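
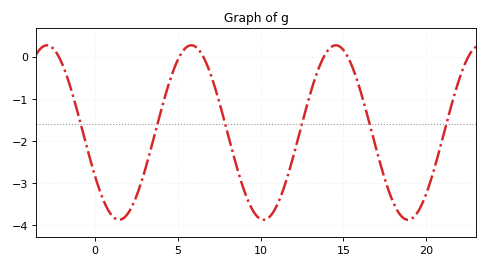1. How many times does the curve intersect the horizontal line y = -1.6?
6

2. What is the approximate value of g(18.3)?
-3.68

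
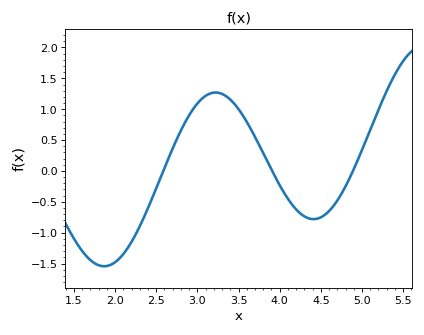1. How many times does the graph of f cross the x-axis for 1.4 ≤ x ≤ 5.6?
3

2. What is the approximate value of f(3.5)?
1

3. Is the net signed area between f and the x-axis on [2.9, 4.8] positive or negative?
positive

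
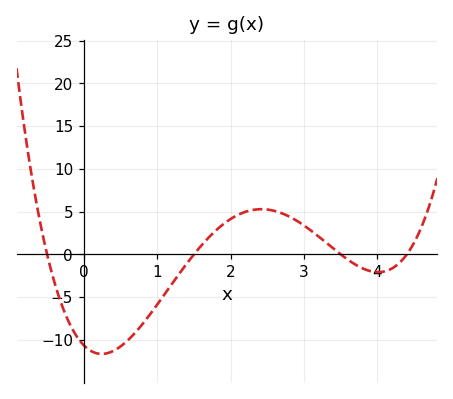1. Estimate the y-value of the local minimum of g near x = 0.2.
-11.6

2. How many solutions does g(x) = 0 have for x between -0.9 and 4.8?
4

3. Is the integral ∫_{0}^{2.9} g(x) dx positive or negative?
negative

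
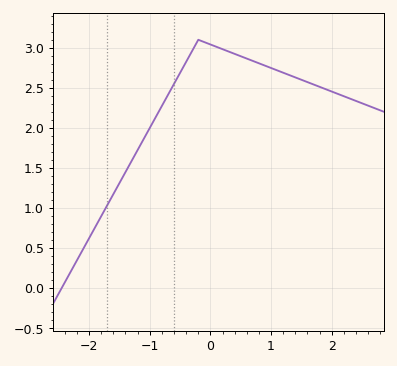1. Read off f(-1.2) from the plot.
1.7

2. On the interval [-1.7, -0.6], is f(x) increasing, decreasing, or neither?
increasing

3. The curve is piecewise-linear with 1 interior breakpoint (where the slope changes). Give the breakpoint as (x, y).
(-0.2, 3.1)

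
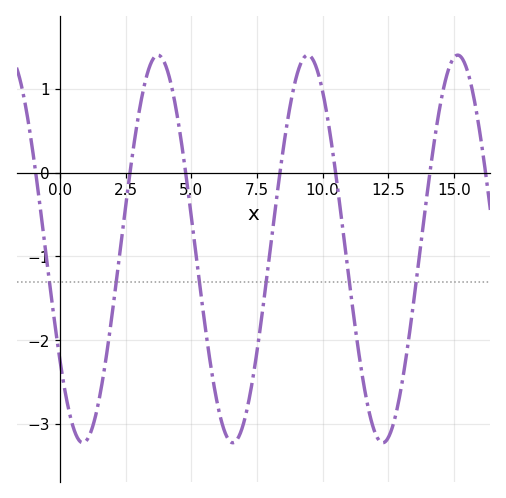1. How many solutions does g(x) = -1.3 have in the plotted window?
6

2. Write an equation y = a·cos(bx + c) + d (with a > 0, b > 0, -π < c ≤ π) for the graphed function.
y = 2.31cos(1.1x + 2.19) - 0.91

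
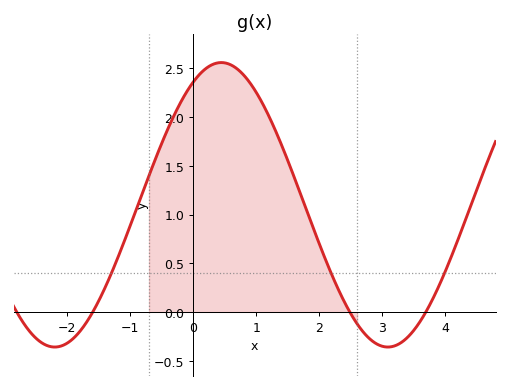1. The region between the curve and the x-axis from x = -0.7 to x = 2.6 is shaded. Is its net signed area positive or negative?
positive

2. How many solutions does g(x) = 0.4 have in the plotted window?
3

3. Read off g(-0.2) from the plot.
2.15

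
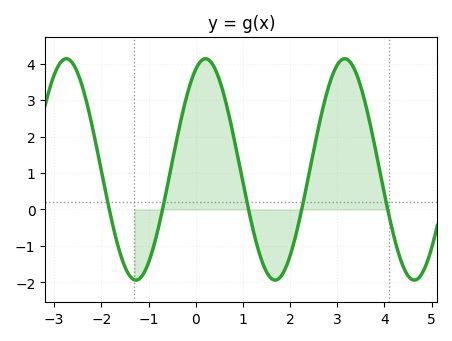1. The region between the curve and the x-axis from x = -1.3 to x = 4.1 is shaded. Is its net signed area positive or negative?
positive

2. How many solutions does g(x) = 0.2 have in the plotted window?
5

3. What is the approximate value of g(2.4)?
0.975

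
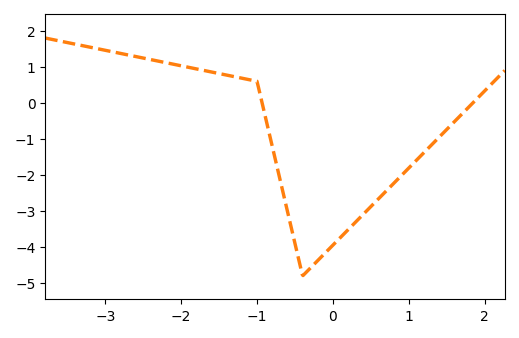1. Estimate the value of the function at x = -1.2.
0.686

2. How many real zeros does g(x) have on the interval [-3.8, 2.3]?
2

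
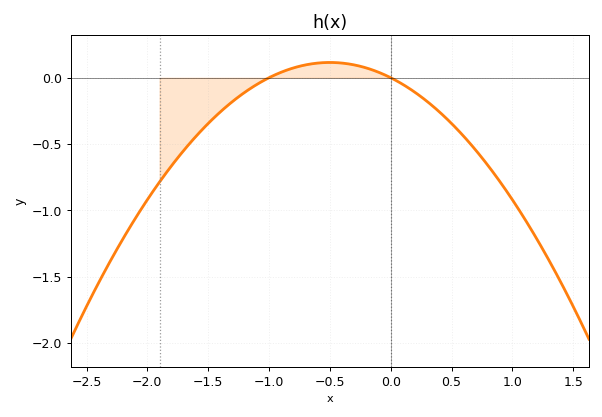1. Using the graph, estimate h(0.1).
-0.05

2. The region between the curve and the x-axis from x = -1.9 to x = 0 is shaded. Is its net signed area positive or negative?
negative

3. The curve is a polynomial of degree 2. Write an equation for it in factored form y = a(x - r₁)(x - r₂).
y = -0.46(x + 1)(x - 0)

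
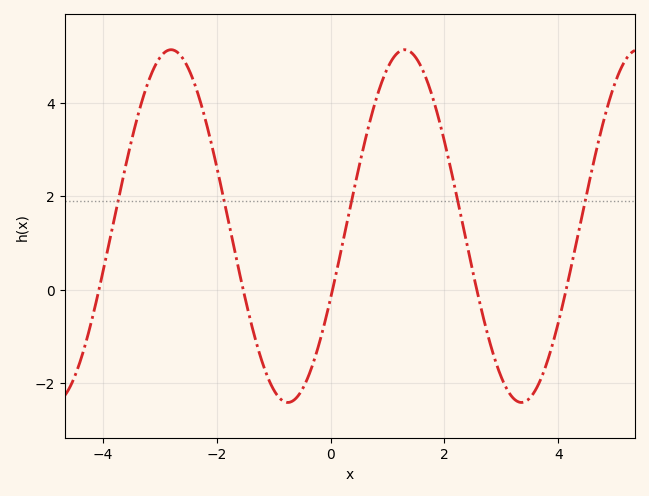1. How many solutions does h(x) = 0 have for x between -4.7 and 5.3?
5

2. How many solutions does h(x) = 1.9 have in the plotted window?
5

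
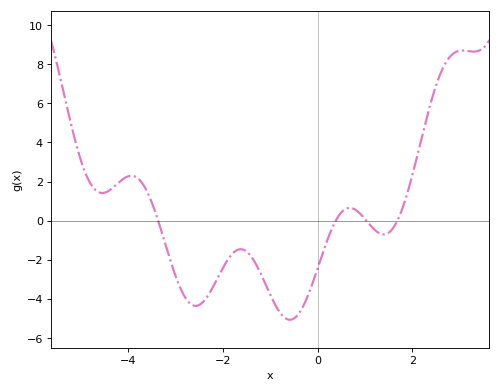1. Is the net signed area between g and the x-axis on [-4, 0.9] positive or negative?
negative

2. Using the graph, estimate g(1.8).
0.8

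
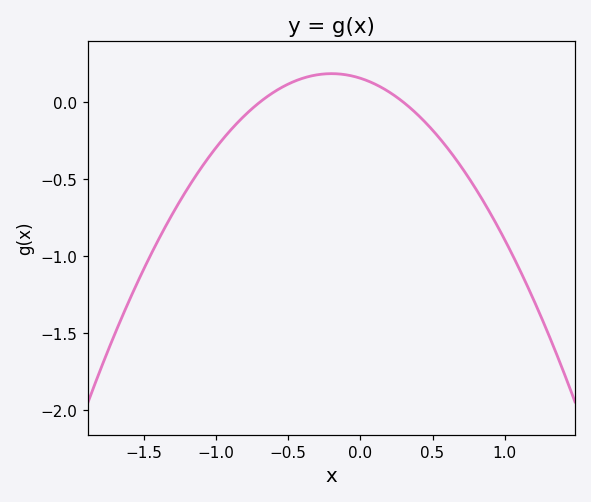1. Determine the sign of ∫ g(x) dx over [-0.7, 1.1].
negative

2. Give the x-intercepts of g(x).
-0.7, 0.3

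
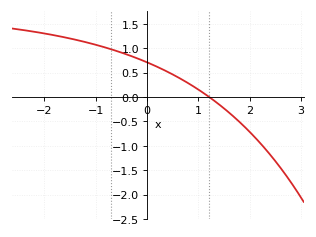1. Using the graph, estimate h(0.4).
0.516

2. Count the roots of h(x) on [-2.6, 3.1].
1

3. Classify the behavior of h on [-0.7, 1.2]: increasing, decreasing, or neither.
decreasing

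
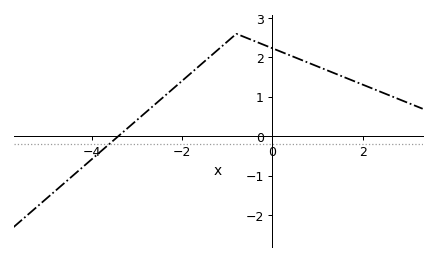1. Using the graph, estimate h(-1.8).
1.61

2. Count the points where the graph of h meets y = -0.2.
1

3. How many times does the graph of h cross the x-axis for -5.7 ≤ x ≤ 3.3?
1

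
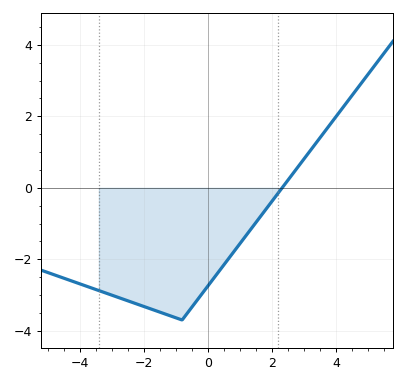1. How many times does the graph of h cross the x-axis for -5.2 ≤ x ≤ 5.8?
1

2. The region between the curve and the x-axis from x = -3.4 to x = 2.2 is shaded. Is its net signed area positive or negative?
negative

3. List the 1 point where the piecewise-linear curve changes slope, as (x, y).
(-0.8, -3.7)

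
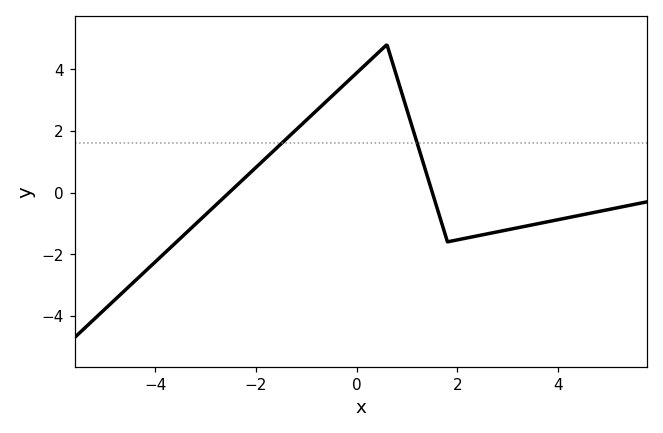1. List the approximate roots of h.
-2.6, 1.6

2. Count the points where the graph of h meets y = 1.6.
2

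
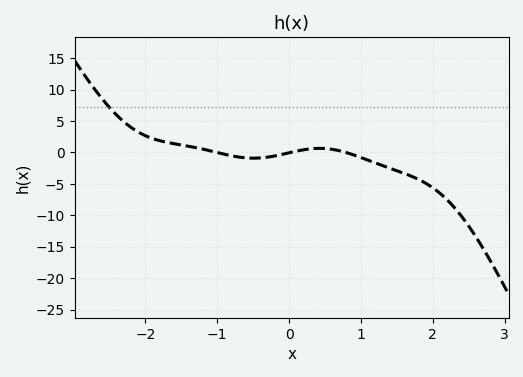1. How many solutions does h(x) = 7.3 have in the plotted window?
1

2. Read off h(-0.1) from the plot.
-0.5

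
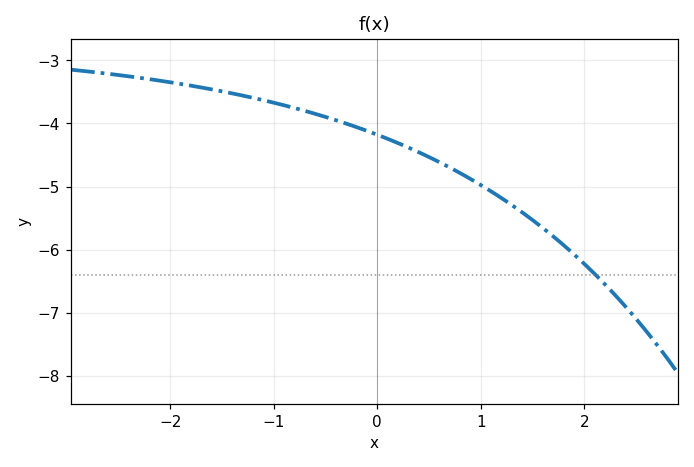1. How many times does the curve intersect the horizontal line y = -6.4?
1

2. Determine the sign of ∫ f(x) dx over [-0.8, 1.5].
negative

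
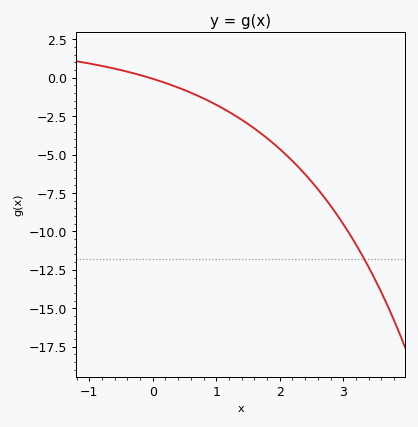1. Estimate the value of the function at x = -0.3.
0.5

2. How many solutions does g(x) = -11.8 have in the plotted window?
1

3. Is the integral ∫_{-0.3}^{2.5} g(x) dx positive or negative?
negative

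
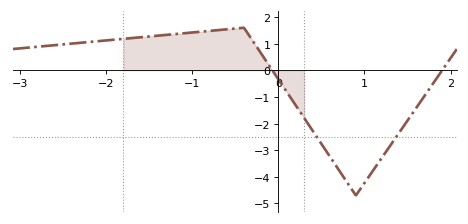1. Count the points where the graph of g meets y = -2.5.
2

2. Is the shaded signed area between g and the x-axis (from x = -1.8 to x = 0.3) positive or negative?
positive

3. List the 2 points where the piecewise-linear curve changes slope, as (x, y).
(-0.4, 1.6); (0.9, -4.7)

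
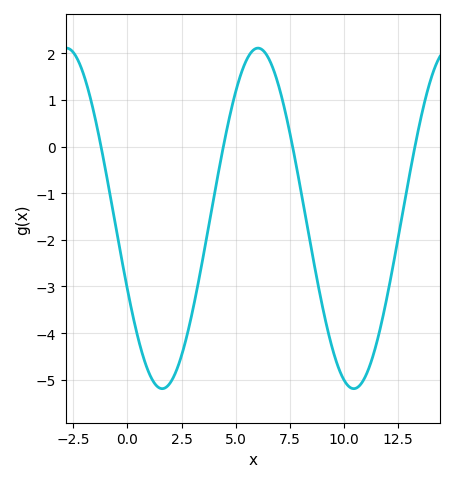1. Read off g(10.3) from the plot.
-5.17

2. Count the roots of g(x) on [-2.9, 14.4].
4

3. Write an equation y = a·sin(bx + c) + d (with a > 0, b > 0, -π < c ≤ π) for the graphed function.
y = 3.65sin(0.71x - 2.71) - 1.54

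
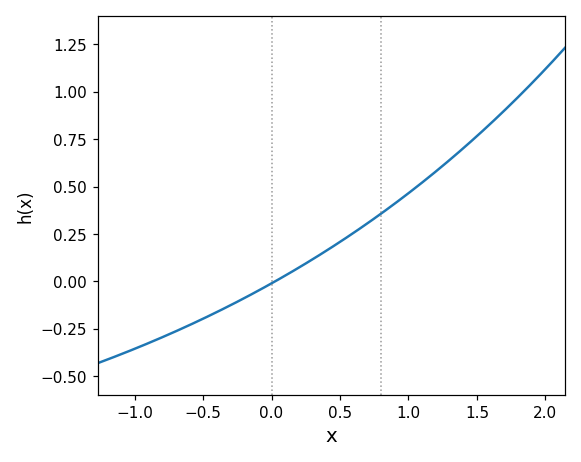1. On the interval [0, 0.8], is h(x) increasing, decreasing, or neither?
increasing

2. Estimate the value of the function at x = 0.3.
0.117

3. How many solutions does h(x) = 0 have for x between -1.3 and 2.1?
1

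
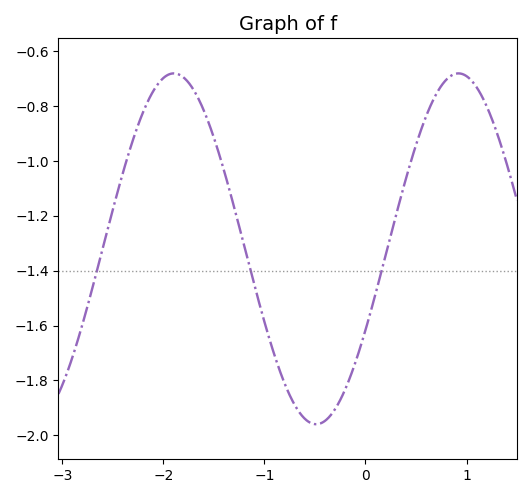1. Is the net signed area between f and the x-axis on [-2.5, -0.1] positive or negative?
negative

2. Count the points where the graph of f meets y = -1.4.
3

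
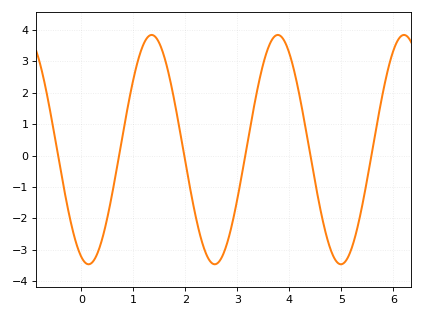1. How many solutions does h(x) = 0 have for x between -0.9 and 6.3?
6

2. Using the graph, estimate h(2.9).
-2.2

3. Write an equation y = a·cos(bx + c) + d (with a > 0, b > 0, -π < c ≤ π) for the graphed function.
y = 3.65cos(2.6x + 2.8) + 0.19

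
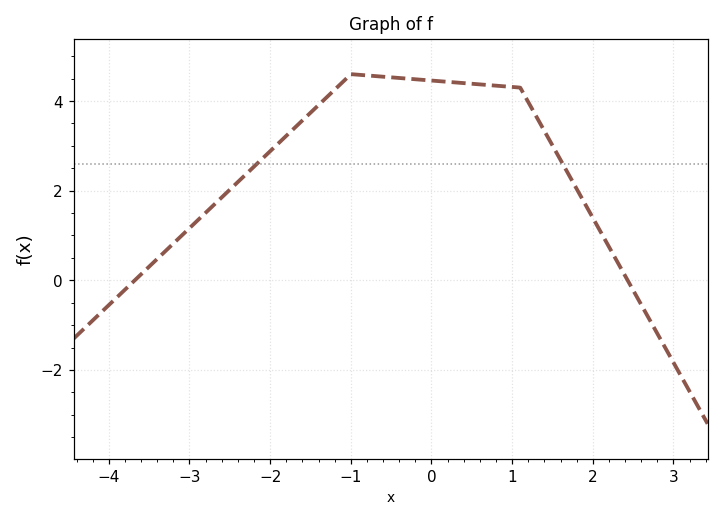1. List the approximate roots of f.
-3.6, 2.4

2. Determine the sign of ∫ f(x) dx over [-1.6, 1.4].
positive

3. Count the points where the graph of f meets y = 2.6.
2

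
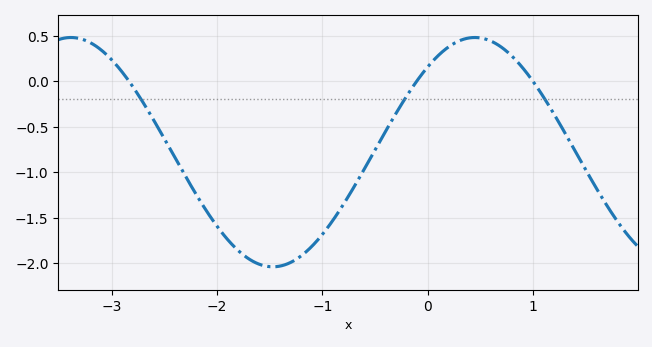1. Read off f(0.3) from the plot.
0.444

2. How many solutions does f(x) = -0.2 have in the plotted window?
3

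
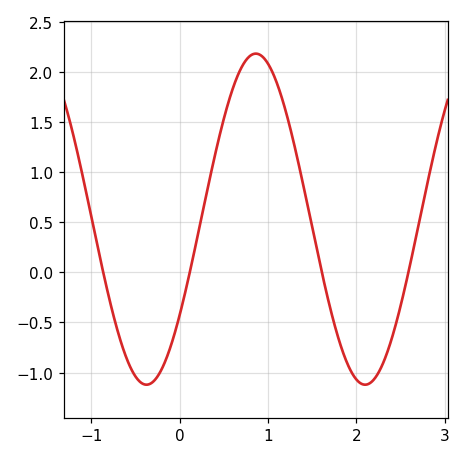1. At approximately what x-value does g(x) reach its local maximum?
0.861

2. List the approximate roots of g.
-0.864, 0.115, 1.61, 2.59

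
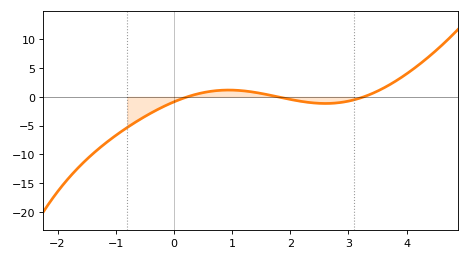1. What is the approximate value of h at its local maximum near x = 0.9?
1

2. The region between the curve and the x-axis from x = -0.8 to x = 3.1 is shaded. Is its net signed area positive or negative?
negative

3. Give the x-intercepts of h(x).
0.2, 1.8, 3.3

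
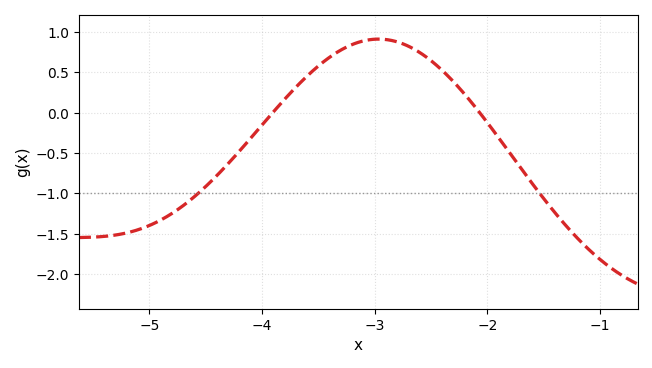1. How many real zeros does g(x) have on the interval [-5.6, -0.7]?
2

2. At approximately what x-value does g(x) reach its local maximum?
-3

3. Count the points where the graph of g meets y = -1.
2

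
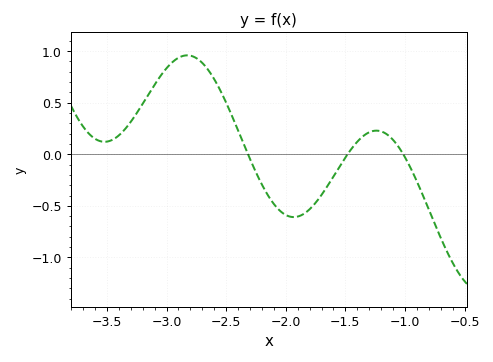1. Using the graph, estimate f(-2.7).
0.885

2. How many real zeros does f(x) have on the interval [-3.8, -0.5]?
3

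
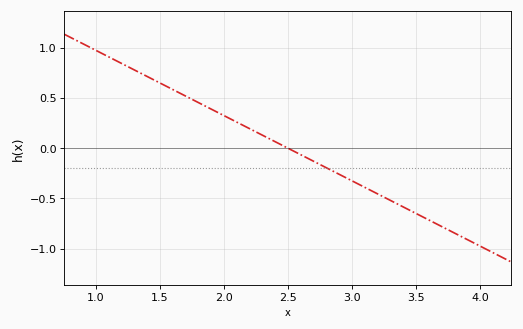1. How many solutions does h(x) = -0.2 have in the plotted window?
1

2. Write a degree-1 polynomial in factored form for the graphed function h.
y = -0.65(x - 2.5)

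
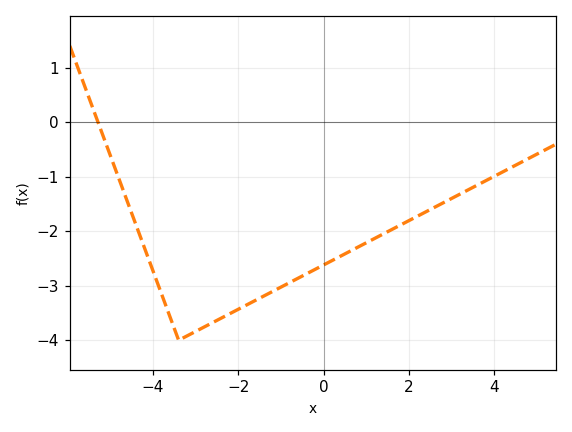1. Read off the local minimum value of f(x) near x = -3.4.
-4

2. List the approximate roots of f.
-5.2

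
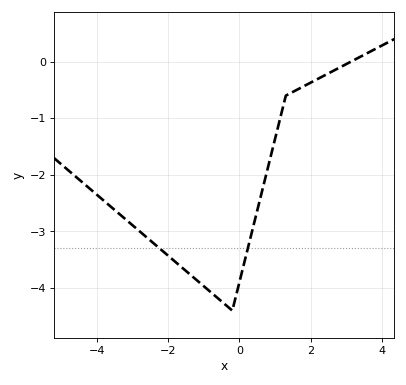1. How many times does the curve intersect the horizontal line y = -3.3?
2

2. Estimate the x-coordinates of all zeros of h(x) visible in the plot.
3.2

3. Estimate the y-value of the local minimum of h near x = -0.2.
-4.4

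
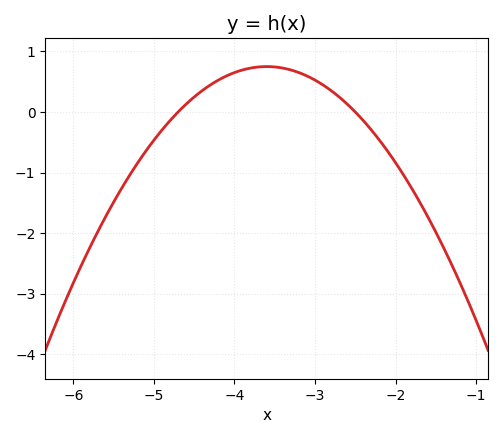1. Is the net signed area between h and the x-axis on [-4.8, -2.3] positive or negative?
positive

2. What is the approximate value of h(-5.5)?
-1.49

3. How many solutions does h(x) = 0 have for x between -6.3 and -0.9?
2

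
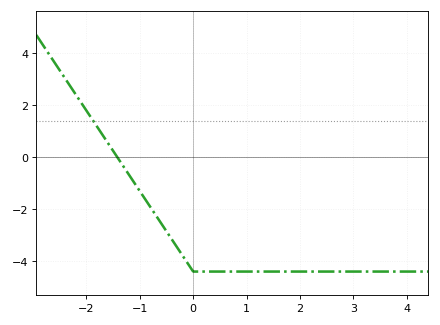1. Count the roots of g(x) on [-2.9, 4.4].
1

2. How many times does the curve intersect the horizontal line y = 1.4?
1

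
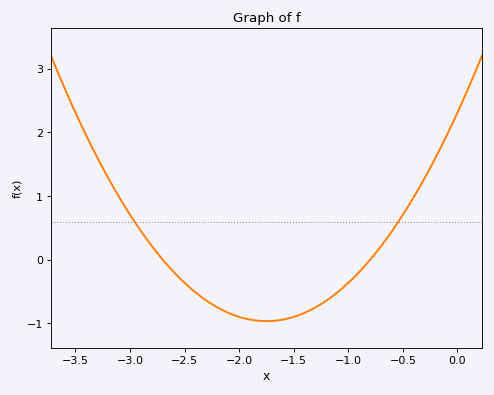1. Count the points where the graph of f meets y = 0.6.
2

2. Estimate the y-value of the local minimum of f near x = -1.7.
-0.966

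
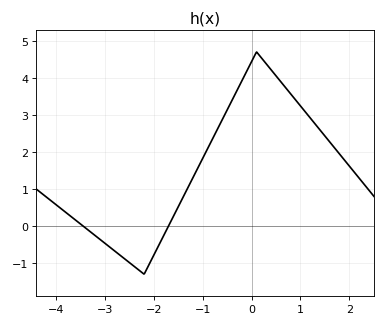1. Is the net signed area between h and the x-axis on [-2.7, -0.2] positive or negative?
positive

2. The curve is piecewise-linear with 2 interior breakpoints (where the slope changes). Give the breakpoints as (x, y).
(-2.2, -1.3); (0.1, 4.7)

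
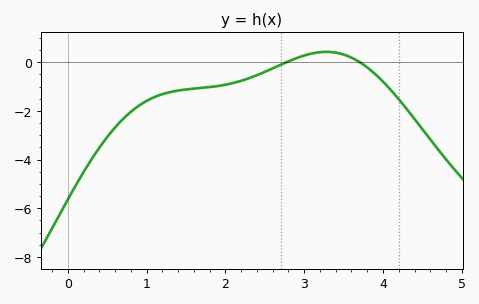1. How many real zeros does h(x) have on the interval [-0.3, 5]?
2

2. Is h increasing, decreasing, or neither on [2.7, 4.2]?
neither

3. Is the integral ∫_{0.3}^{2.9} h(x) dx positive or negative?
negative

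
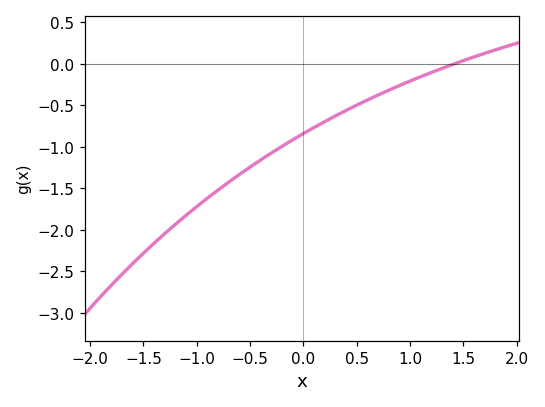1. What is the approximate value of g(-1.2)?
-1.95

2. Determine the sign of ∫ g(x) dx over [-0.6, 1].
negative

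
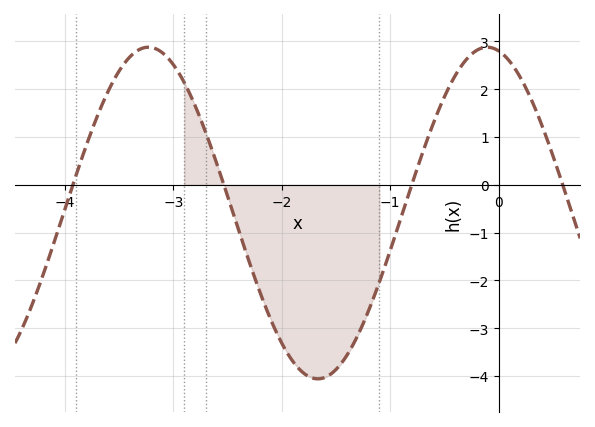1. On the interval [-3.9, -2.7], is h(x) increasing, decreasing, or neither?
neither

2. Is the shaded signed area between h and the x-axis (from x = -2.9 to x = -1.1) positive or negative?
negative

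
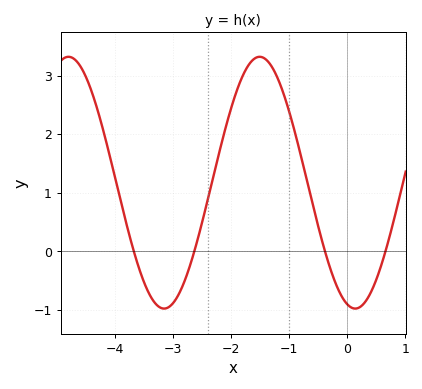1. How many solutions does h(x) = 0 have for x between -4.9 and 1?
4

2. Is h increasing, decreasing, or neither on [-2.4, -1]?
neither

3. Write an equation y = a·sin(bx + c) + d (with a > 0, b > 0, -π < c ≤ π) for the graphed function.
y = 2.15sin(1.91x - 1.83) + 1.17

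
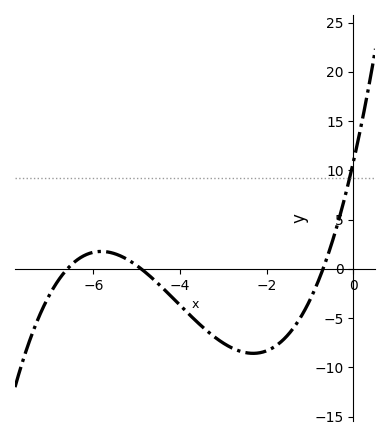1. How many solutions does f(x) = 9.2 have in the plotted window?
1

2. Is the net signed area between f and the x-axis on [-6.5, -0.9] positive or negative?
negative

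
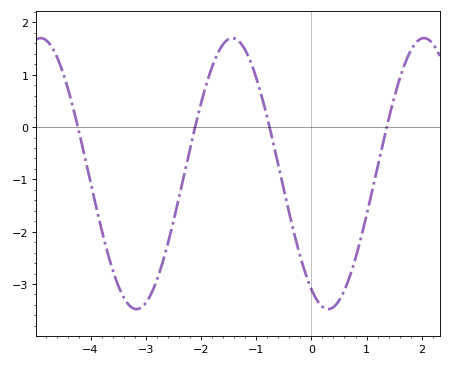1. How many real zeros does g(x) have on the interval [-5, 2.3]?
4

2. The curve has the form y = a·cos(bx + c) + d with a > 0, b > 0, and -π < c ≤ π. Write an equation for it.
y = 2.59cos(1.8x + 2.6) - 0.89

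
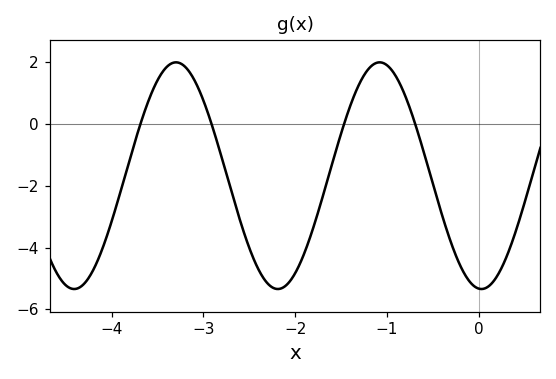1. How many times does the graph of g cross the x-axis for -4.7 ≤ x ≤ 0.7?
4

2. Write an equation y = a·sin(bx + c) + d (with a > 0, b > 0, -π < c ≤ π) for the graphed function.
y = 3.67sin(2.8x - 1.7) - 1.67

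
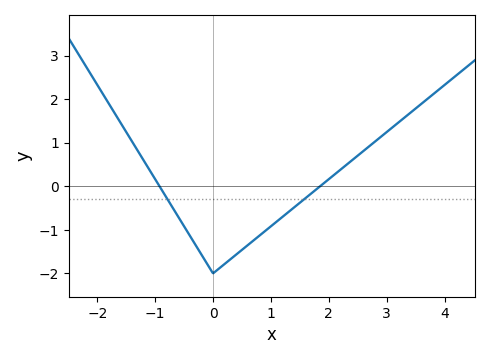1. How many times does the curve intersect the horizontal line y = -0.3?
2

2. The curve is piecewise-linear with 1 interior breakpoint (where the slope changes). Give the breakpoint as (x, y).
(0, -2)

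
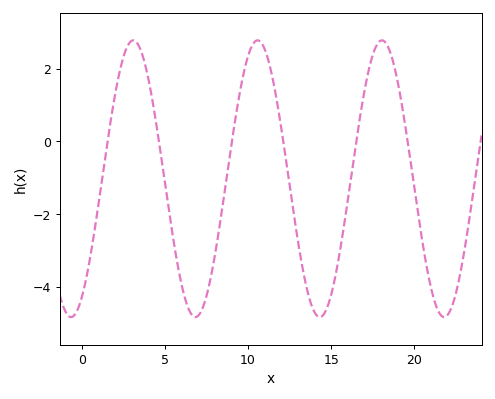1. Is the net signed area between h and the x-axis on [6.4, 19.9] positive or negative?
negative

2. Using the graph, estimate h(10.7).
2.76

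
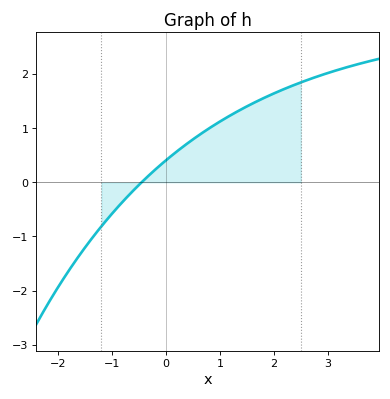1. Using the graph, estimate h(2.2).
1.73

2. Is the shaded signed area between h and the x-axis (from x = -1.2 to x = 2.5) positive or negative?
positive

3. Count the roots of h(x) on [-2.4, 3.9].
1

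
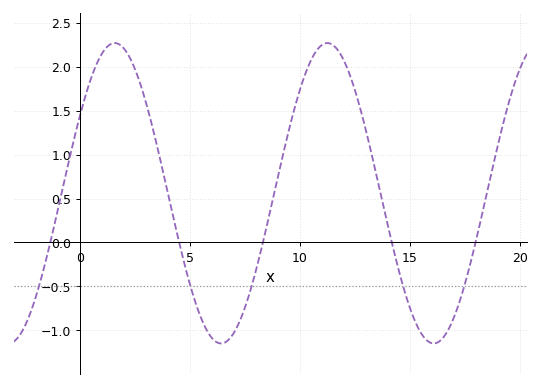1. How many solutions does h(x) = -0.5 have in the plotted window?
5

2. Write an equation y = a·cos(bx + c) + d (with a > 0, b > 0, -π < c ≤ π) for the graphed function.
y = 1.71cos(0.65x - 1) + 0.56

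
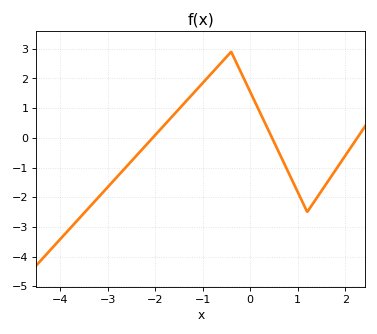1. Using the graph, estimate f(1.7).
-1.31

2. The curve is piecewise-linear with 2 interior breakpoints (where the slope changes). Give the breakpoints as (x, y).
(-0.4, 2.9); (1.2, -2.5)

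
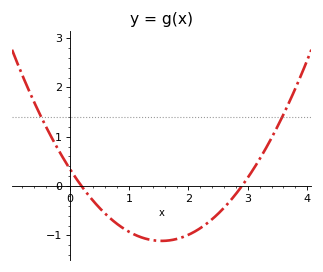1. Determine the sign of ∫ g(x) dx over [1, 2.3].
negative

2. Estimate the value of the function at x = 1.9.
-1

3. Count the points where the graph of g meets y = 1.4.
2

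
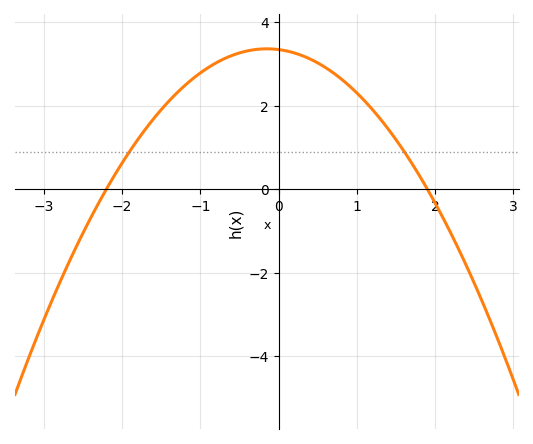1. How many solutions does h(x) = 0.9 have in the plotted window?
2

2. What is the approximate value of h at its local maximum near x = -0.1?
3.4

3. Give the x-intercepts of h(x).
-2.2, 1.9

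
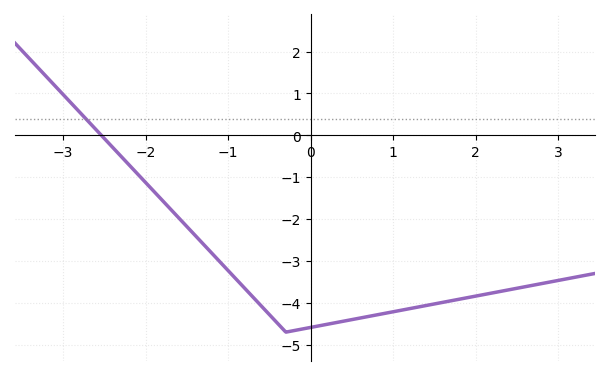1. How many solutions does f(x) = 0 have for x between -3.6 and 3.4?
1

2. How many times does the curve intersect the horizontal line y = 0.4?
1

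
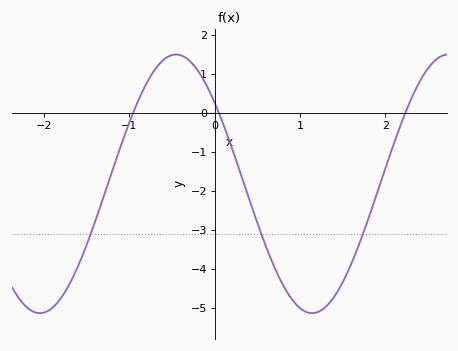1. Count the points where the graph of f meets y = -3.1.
3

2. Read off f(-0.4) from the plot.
1.49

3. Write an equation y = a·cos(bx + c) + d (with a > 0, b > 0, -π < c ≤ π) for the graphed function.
y = 3.32cos(1.97x + 0.892) - 1.81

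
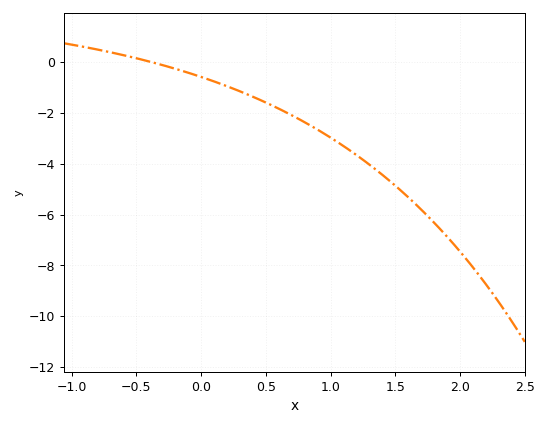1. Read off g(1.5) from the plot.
-4.8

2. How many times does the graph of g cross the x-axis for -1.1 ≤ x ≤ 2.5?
1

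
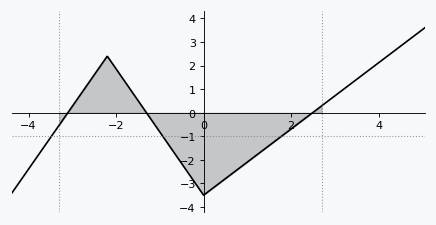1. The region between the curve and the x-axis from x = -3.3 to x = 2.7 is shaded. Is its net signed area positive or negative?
negative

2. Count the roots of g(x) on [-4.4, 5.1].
3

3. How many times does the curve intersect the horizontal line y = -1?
3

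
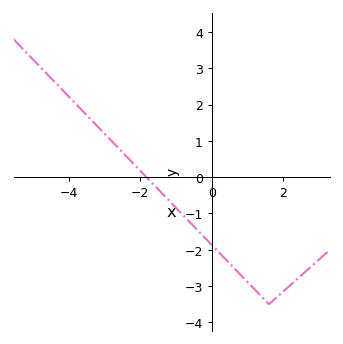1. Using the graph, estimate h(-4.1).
2.3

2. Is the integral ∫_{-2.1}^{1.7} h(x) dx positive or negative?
negative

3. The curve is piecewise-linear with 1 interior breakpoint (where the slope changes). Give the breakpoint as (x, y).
(1.6, -3.5)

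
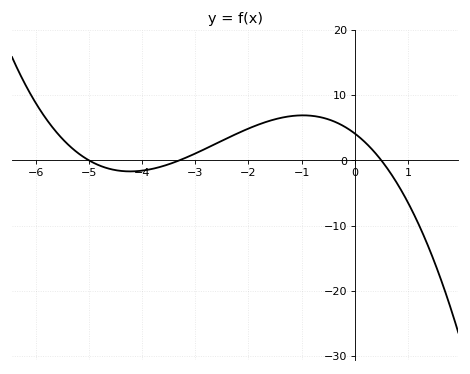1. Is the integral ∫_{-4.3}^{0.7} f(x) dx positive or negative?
positive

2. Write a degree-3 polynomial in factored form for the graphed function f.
y = -0.5(x + 5)(x + 3.3)(x - 0.5)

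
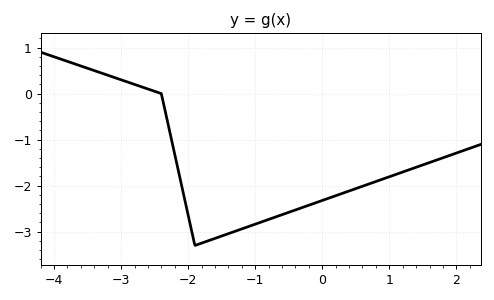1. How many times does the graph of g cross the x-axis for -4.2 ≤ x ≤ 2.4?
1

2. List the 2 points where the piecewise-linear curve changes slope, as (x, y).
(-2.4, 0); (-1.9, -3.3)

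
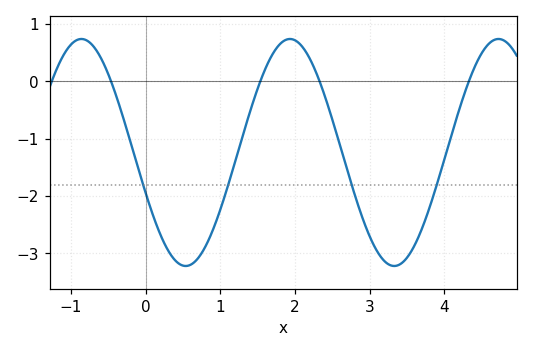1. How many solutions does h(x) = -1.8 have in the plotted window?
4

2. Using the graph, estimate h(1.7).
0.5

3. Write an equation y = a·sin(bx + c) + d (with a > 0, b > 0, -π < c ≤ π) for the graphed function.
y = 1.98sin(2.2x - 2.8) - 1.24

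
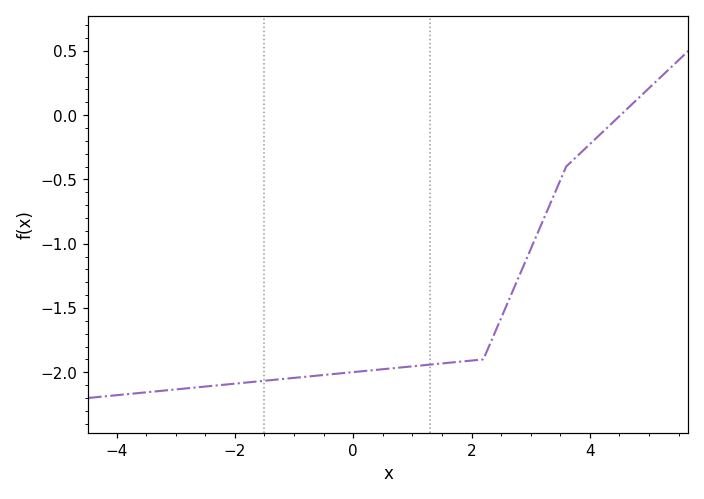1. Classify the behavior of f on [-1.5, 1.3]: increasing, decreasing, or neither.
increasing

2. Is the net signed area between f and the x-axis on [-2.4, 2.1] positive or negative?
negative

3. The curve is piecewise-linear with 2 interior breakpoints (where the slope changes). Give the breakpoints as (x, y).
(2.2, -1.9); (3.6, -0.4)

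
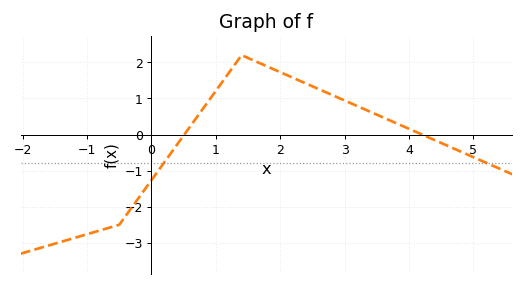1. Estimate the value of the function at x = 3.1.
0.866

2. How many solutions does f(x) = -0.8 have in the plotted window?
2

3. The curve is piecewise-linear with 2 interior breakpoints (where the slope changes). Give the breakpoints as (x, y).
(-0.5, -2.5); (1.4, 2.2)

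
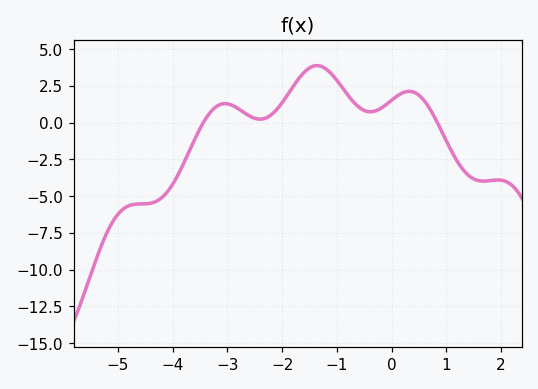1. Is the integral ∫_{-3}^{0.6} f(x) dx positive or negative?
positive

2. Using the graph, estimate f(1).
-1.2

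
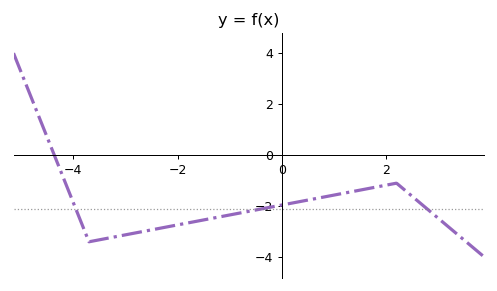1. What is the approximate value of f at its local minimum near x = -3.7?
-3.4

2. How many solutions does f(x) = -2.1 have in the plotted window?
3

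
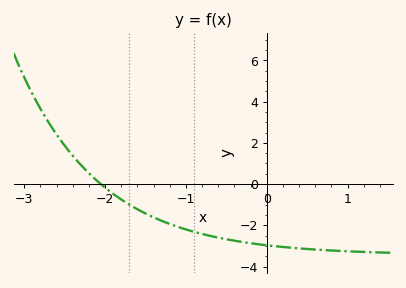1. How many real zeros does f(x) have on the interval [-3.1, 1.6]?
1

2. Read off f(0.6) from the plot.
-3.2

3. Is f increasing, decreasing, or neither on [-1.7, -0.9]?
decreasing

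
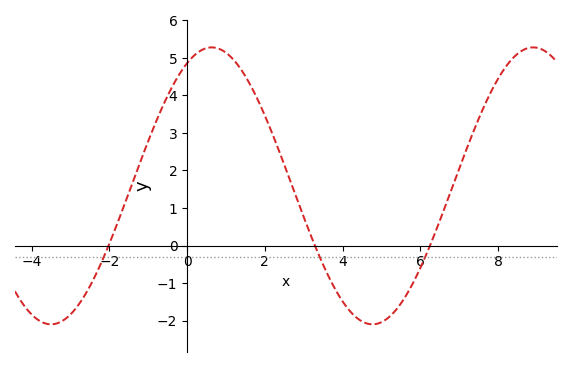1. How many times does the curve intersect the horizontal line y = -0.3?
3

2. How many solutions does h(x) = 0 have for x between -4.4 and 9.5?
3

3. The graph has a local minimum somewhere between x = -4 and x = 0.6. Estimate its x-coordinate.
-3.6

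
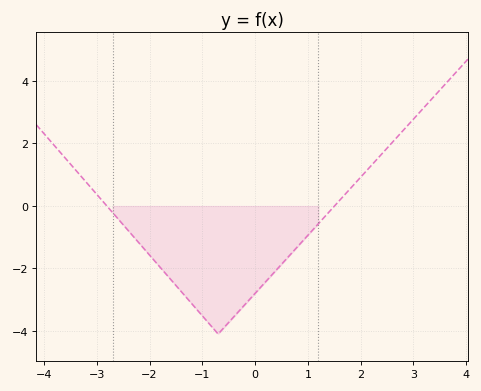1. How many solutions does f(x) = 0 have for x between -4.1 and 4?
2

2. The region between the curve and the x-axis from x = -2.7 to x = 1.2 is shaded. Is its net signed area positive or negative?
negative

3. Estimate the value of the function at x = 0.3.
-2.24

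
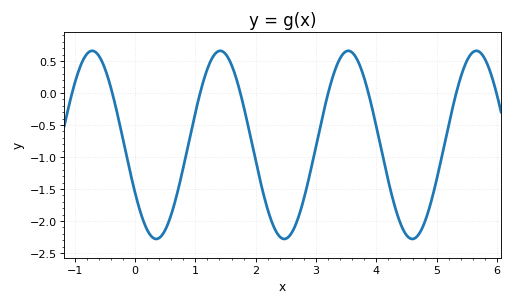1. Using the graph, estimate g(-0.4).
0.084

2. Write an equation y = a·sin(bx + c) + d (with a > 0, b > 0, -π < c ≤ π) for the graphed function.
y = 1.47sin(2.96x - 2.61) - 0.81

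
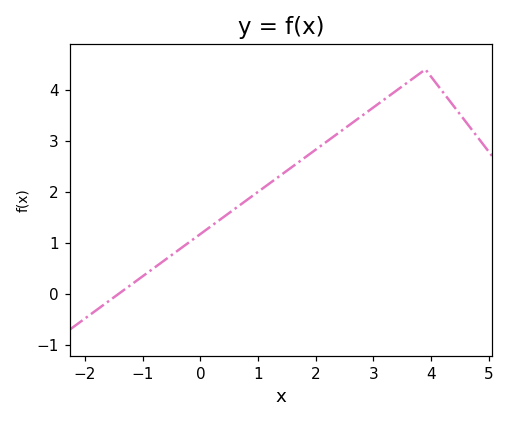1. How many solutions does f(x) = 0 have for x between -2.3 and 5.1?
1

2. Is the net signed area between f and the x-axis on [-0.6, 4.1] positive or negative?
positive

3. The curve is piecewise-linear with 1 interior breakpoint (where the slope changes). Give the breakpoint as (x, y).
(3.9, 4.4)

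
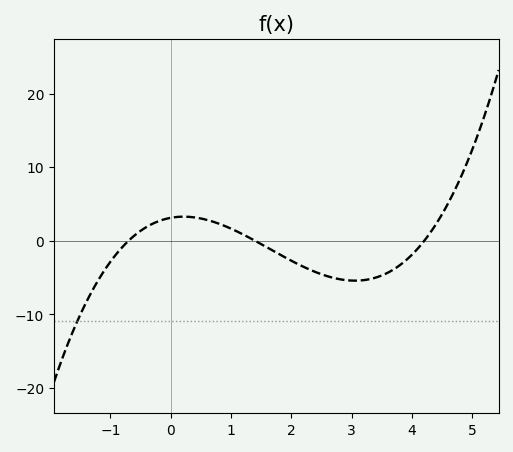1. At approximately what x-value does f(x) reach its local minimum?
3.1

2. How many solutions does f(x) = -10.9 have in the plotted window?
1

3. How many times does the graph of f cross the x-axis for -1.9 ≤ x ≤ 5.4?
3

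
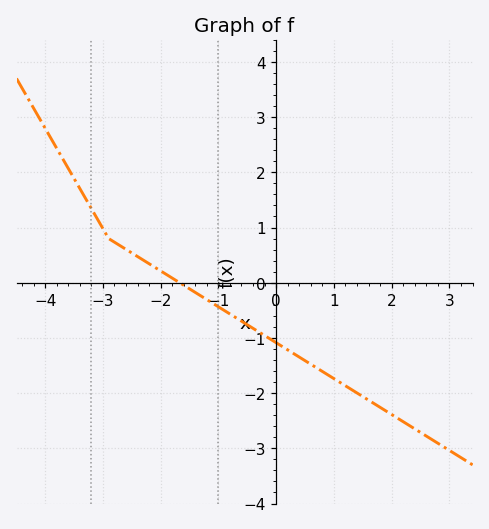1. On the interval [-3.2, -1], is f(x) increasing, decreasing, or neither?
decreasing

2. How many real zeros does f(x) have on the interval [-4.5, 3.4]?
1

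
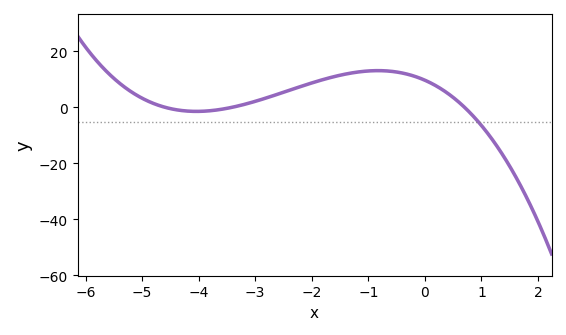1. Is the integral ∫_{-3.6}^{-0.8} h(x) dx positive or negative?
positive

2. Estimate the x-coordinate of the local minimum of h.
-4.04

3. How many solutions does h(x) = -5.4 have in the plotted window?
1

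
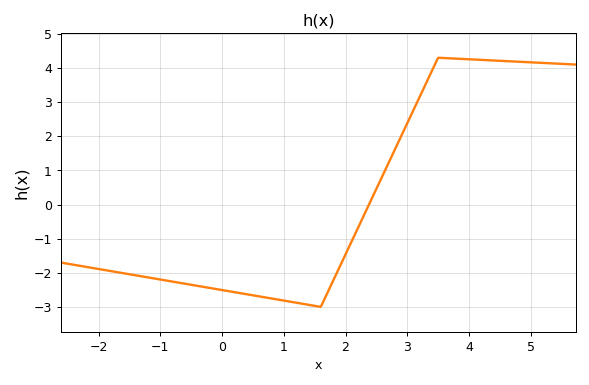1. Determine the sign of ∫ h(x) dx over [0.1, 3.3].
negative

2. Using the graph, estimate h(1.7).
-2.6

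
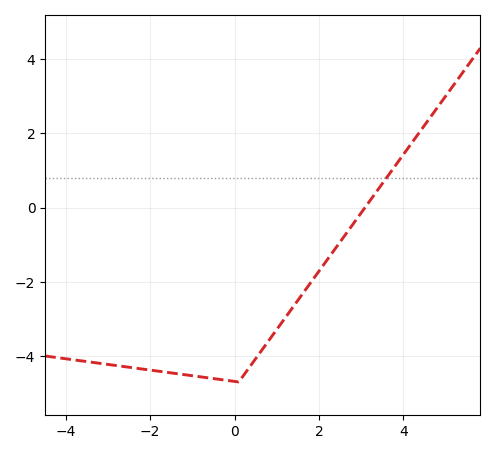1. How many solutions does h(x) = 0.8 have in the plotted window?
1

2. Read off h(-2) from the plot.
-4.38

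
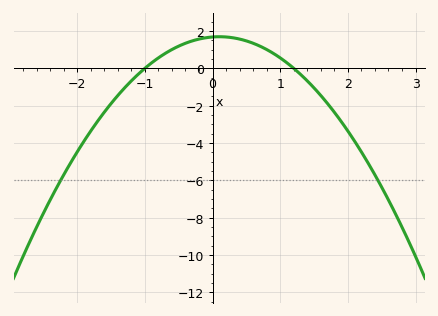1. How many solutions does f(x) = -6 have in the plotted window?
2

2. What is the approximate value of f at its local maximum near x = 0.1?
1.6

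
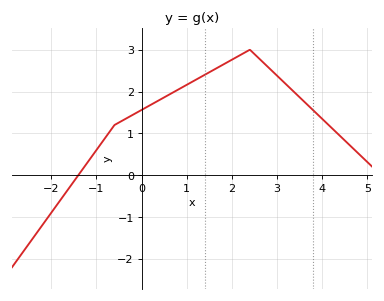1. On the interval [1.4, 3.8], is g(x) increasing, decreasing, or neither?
neither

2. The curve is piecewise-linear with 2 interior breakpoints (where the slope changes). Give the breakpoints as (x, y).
(-0.6, 1.2); (2.4, 3)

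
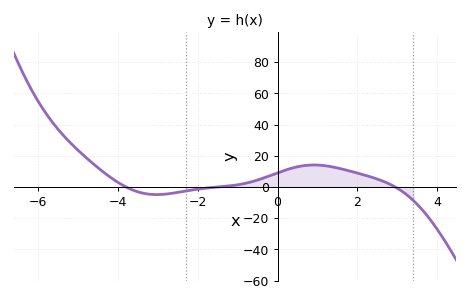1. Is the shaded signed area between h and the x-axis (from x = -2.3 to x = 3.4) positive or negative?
positive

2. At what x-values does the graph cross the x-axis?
-3.8, -1.4, 3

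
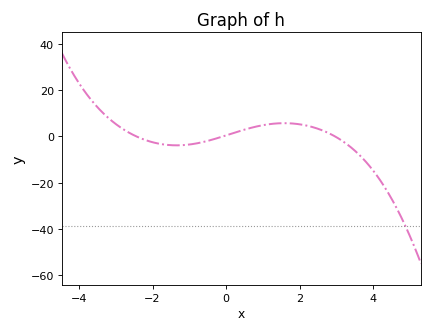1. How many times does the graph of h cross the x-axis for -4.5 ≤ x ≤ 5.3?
3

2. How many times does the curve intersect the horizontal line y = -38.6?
1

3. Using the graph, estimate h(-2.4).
0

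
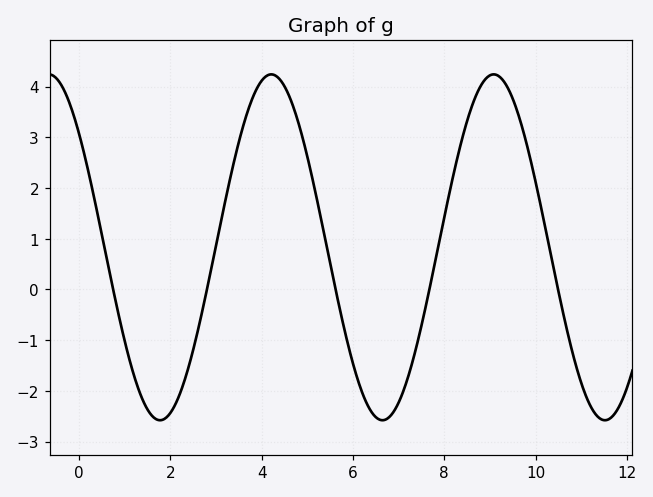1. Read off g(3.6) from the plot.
3.23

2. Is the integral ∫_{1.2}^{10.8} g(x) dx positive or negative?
positive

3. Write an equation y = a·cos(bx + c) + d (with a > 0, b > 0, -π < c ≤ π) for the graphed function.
y = 3.41cos(1.29x + 0.85) + 0.83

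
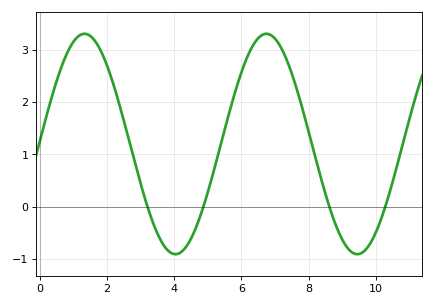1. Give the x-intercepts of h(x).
3.2, 4.87, 8.62, 10.3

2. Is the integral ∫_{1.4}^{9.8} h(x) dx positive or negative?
positive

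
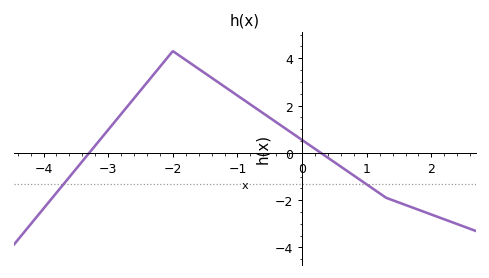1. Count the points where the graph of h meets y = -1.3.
2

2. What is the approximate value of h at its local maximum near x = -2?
4.2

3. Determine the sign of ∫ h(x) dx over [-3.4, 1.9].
positive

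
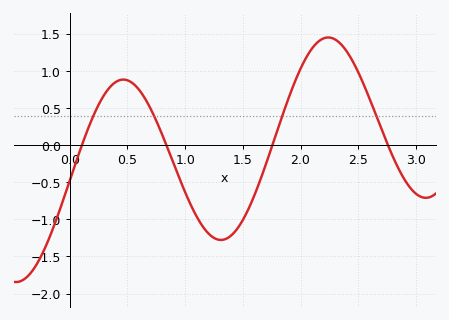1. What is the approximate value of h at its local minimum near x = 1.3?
-1.28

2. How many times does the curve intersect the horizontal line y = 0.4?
4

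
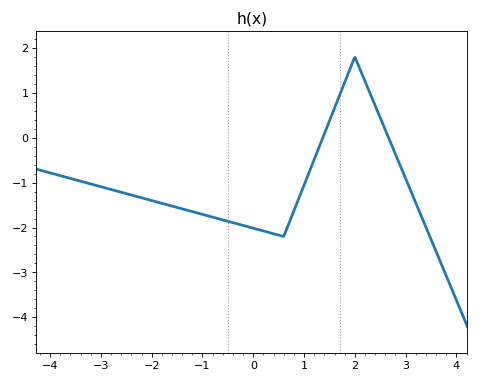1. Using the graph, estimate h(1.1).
-0.8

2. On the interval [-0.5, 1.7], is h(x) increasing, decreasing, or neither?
neither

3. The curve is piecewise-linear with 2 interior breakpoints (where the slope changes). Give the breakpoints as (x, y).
(0.6, -2.2); (2, 1.8)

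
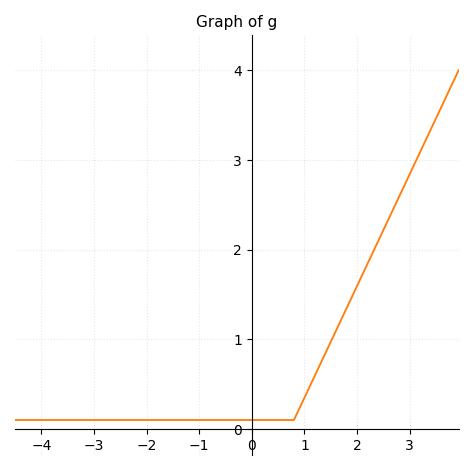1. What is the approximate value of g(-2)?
0.1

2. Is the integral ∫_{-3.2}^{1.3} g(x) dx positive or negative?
positive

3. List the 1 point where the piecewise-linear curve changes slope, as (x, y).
(0.8, 0.1)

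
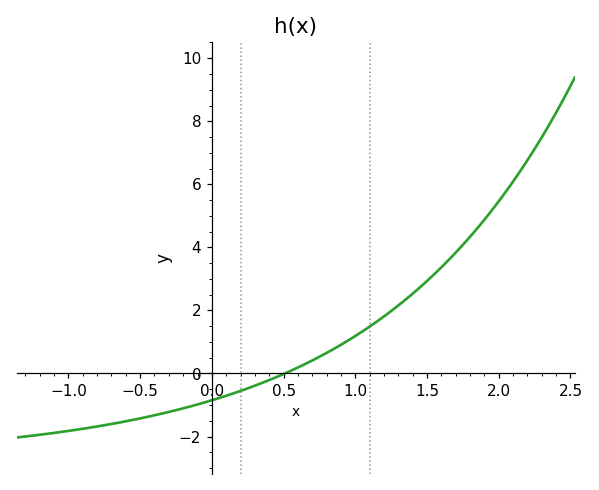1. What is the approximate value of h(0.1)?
-0.707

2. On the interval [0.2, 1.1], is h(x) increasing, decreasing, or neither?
increasing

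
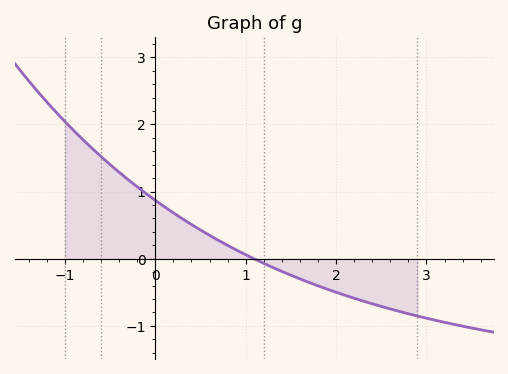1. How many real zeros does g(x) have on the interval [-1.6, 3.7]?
1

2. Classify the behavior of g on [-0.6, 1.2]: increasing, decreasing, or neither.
decreasing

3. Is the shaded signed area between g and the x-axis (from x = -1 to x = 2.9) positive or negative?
positive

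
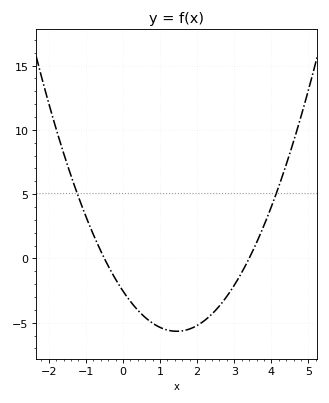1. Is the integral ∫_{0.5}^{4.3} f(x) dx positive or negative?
negative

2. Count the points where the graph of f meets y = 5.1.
2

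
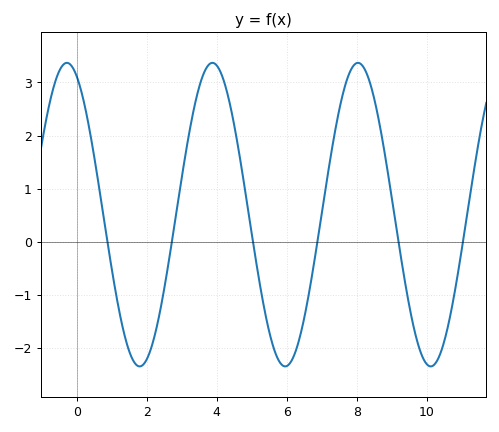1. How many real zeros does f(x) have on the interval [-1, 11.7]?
6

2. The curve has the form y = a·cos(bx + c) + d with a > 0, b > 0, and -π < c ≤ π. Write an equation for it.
y = 2.86cos(1.51x + 0.43) + 0.51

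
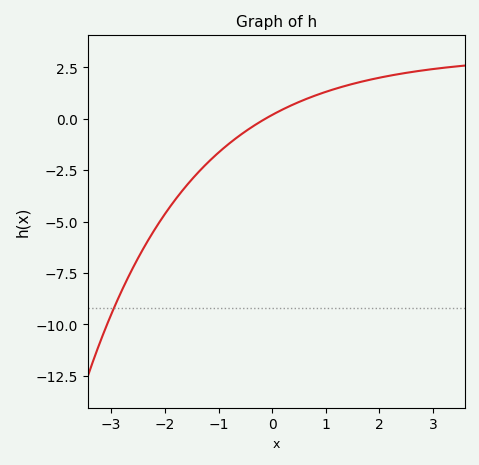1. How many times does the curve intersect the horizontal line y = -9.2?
1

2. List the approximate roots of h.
-0.13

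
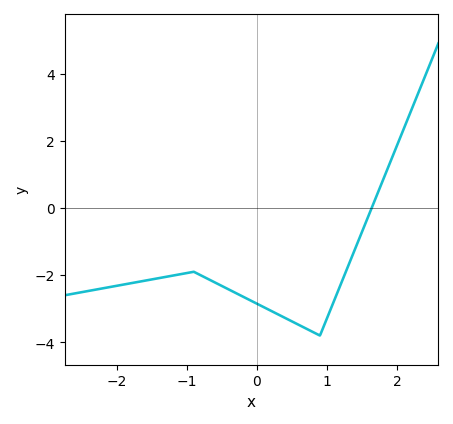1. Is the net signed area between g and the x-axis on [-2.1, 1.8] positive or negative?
negative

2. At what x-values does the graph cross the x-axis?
1.6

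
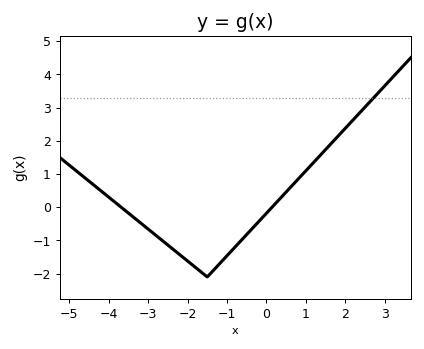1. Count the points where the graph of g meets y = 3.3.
1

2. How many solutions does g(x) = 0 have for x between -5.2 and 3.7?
2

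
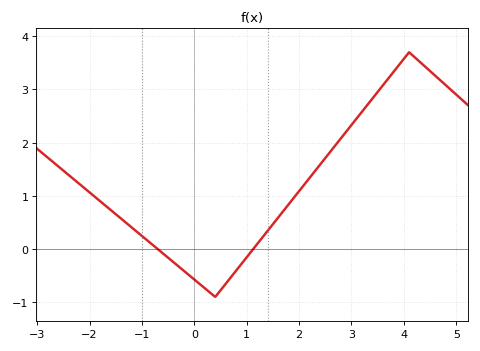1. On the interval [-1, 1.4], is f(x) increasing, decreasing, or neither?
neither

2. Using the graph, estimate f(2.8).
2.1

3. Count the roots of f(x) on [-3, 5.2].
2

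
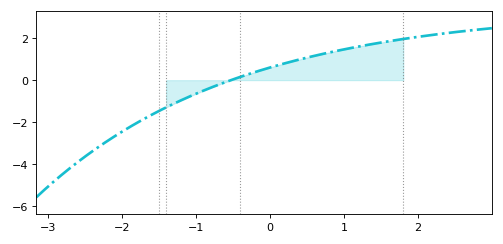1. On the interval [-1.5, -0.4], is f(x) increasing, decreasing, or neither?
increasing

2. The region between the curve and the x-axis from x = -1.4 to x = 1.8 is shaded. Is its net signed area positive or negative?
positive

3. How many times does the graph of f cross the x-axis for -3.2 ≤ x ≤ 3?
1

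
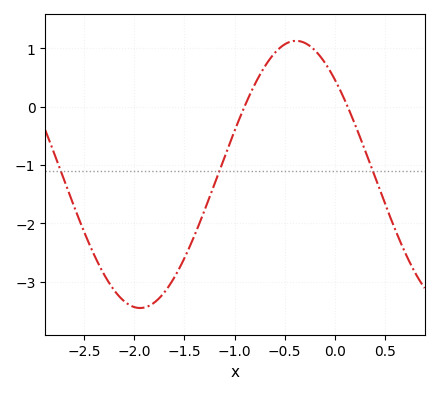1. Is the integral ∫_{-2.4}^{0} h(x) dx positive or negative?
negative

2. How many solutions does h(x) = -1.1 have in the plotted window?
3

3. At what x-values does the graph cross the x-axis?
-0.902, 0.128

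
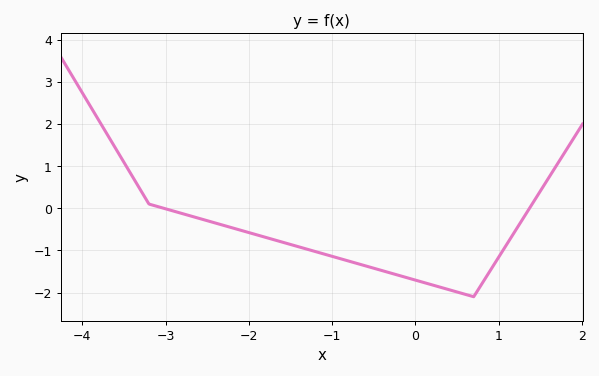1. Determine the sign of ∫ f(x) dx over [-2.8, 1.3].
negative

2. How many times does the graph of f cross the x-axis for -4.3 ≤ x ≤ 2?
2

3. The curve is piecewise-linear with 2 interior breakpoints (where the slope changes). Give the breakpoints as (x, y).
(-3.2, 0.1); (0.7, -2.1)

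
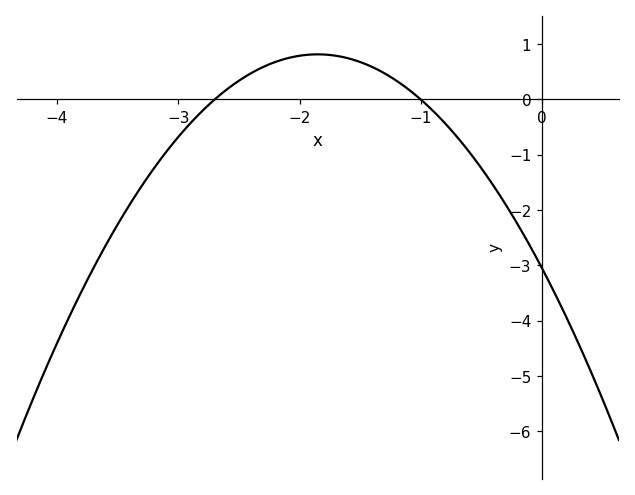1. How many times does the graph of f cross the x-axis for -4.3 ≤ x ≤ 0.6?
2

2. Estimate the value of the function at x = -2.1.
0.746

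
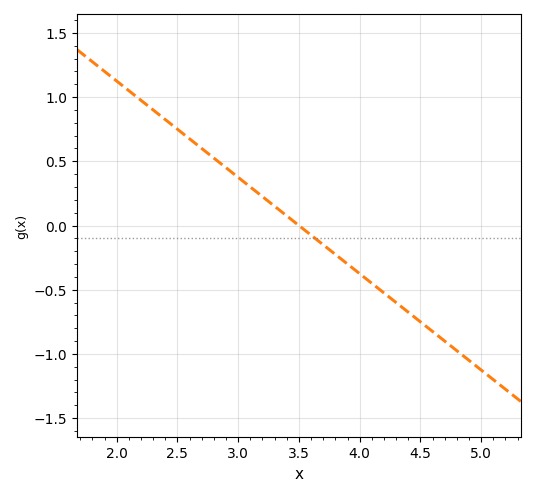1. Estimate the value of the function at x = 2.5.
0.75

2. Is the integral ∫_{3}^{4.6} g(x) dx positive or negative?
negative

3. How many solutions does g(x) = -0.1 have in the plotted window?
1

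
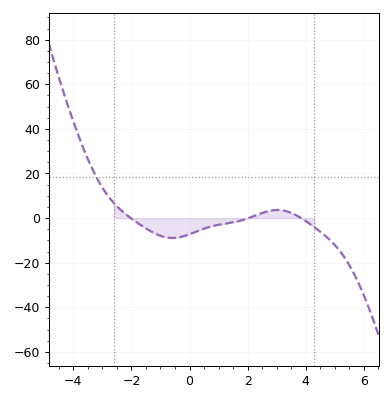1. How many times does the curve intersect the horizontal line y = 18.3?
1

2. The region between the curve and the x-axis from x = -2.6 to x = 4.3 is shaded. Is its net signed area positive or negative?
negative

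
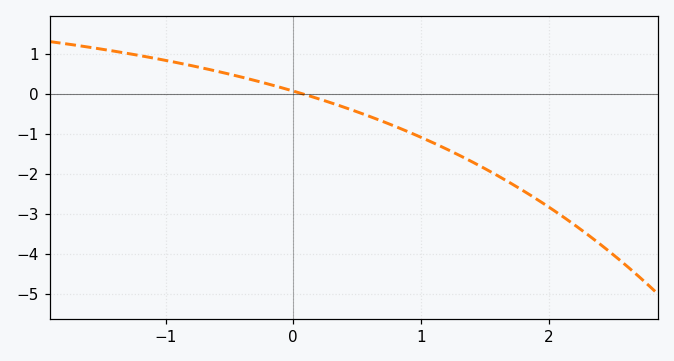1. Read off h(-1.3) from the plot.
1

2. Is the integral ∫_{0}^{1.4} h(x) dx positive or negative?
negative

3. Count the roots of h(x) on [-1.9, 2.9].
1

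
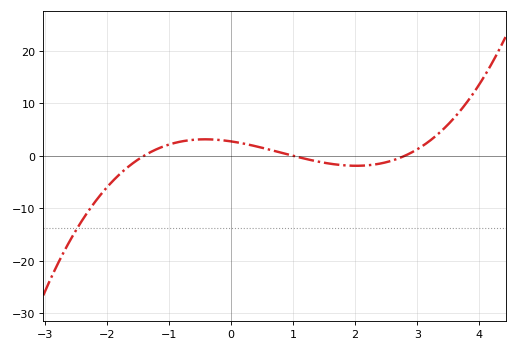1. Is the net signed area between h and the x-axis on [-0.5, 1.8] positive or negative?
positive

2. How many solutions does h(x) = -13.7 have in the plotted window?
1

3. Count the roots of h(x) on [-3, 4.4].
3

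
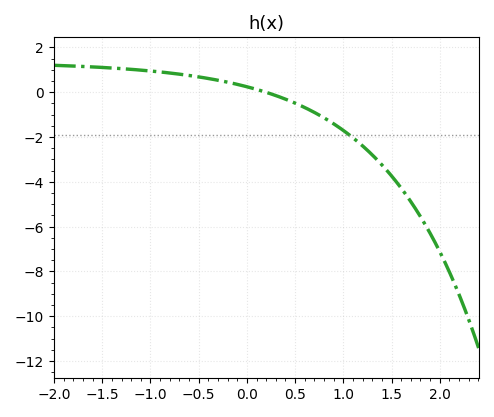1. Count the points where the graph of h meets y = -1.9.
1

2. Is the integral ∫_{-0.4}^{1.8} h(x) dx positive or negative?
negative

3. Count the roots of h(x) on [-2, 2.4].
1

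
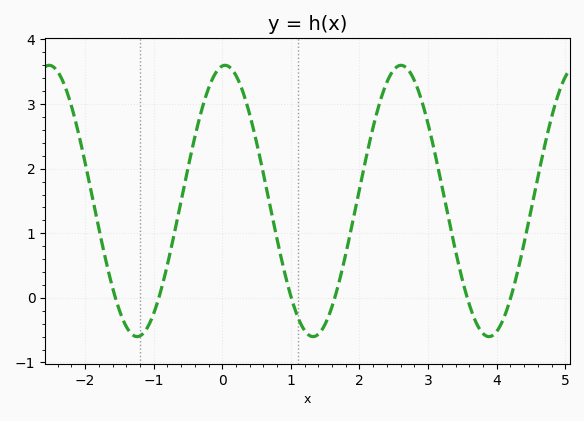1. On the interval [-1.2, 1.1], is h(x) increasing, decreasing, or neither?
neither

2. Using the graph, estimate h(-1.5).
-0.193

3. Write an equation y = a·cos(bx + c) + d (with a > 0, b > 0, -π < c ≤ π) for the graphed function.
y = 2.1cos(2.45x - 0.1) + 1.5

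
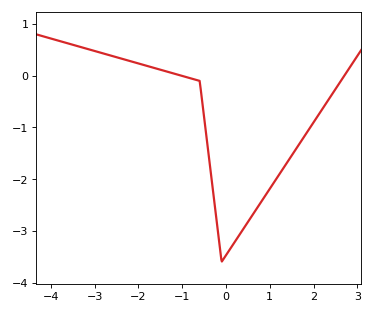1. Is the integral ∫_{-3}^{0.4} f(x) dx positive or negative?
negative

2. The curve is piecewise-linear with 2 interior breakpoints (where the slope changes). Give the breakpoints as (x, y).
(-0.6, -0.1); (-0.1, -3.6)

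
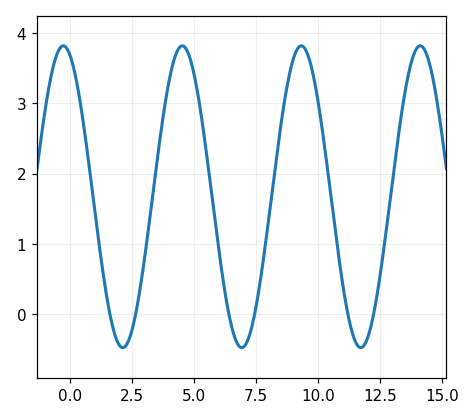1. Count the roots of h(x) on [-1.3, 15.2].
6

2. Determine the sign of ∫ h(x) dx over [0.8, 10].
positive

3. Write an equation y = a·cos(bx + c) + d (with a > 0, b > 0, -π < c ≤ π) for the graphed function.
y = 2.15cos(1.31x + 0.36) + 1.67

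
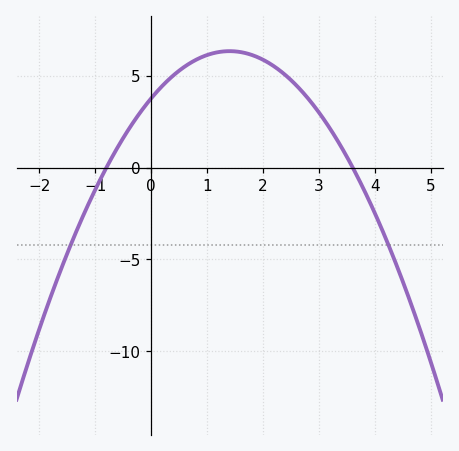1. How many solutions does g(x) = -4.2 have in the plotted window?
2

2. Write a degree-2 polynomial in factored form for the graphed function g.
y = -1.31(x + 0.8)(x - 3.6)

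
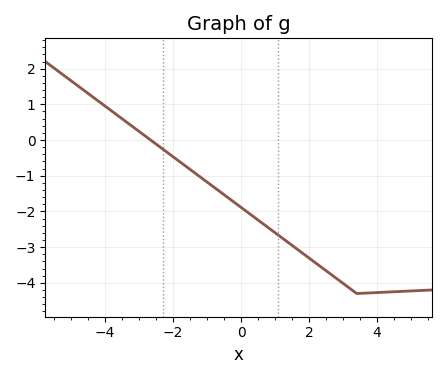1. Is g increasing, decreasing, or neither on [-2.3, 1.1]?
decreasing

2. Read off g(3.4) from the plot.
-4.3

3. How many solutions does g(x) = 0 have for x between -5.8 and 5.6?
1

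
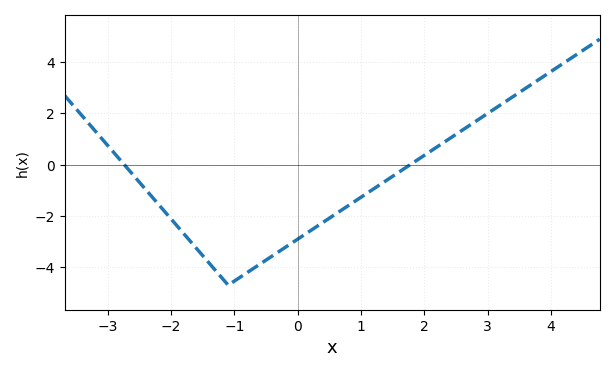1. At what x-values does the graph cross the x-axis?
-2.8, 1.8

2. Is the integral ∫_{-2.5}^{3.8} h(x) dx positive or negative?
negative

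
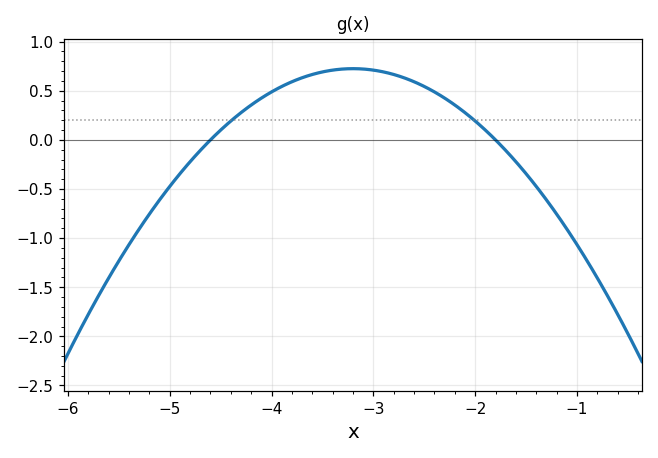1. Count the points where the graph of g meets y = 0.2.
2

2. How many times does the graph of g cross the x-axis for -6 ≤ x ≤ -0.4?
2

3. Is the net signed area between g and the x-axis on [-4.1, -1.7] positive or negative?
positive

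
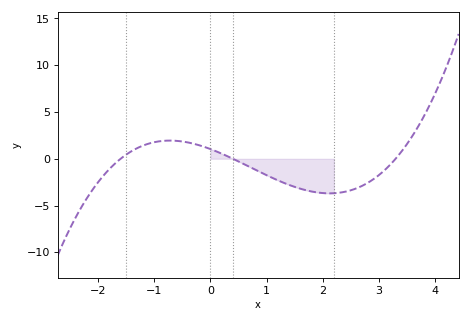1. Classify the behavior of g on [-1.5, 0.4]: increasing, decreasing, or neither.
neither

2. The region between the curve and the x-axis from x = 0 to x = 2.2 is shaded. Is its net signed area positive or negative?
negative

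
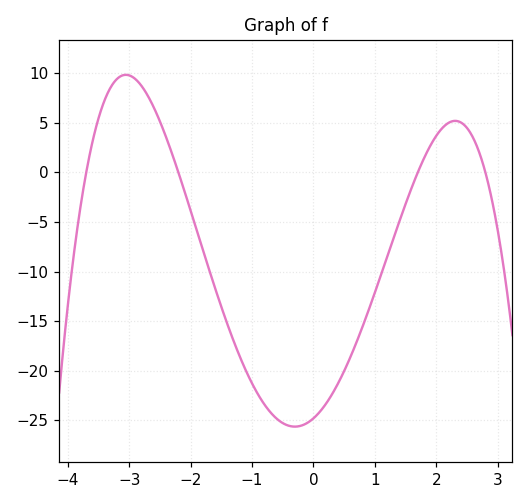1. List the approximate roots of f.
-3.7, -2.2, 1.7, 2.8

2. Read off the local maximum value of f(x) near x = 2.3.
5.19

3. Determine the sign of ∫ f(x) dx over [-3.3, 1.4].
negative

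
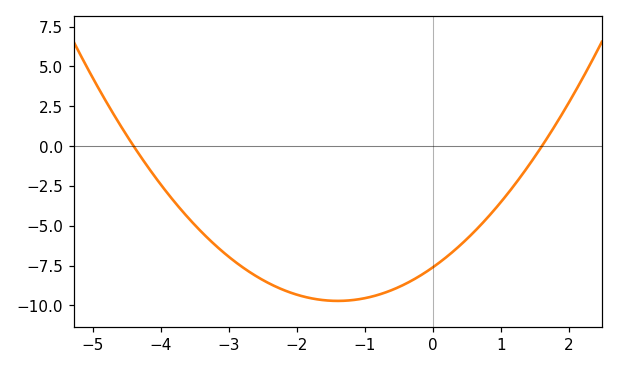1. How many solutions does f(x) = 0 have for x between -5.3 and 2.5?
2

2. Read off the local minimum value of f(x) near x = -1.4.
-9.72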